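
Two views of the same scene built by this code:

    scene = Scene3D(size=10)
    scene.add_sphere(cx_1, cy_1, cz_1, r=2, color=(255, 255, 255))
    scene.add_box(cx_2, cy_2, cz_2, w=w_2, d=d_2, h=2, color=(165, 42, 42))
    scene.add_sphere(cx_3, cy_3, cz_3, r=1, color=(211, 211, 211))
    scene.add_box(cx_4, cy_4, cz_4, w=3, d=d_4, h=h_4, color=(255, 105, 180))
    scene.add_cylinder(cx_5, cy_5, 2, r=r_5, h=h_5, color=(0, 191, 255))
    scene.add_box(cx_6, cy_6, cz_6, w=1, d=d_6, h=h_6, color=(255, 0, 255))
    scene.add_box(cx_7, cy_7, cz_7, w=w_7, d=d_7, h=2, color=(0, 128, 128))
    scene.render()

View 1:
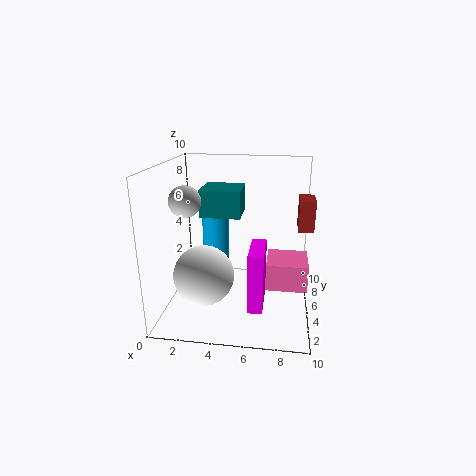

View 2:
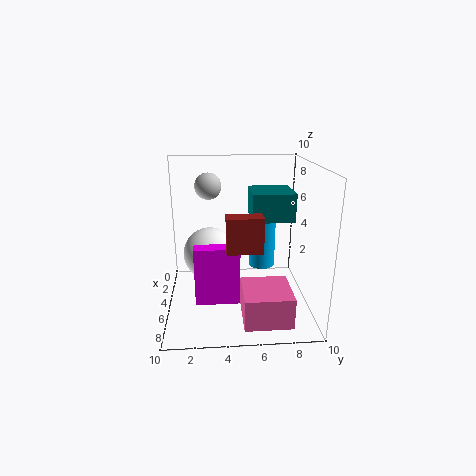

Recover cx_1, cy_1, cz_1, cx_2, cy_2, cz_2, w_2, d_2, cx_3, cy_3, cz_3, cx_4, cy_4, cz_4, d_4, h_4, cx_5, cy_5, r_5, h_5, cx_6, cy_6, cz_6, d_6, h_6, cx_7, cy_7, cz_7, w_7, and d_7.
cx_1 = 3; cy_1 = 3; cz_1 = 3; cx_2 = 9; cy_2 = 4; cz_2 = 6; w_2 = 1; d_2 = 2; cx_3 = 2; cy_3 = 3; cz_3 = 8; cx_4 = 7; cy_4 = 5; cz_4 = 1; d_4 = 3; h_4 = 2; cx_5 = 3; cy_5 = 7; r_5 = 1; h_5 = 4; cx_6 = 6; cy_6 = 2; cz_6 = 1; d_6 = 3; h_6 = 4; cx_7 = 2; cy_7 = 6; cz_7 = 6; w_7 = 3; d_7 = 3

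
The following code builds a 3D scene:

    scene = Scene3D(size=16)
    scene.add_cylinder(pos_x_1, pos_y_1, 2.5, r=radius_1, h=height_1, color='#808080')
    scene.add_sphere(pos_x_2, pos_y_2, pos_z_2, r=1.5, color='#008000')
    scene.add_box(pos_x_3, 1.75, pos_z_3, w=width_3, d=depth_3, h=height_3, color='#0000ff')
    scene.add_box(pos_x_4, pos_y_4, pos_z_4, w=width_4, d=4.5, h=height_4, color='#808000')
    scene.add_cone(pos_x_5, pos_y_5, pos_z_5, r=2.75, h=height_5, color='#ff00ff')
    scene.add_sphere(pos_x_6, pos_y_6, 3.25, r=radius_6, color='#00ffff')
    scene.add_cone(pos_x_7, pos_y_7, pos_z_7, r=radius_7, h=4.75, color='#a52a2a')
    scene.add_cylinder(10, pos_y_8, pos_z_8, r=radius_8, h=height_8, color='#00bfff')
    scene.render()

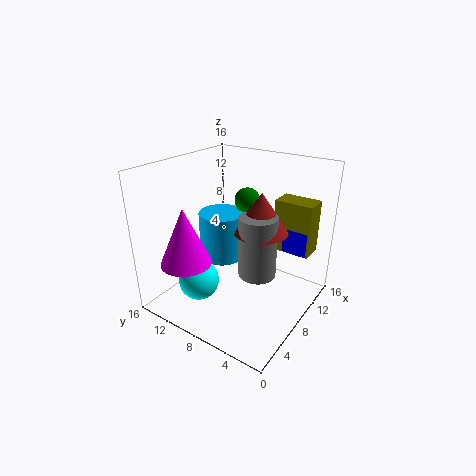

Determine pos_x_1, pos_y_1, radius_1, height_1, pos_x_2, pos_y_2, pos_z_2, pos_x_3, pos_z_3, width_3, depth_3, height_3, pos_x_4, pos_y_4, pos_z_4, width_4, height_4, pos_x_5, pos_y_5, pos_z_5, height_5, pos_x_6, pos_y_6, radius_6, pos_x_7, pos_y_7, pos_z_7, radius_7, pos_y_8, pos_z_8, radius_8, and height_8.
pos_x_1 = 10.25, pos_y_1 = 6.75, radius_1 = 2.25, height_1 = 7.5, pos_x_2 = 11.75, pos_y_2 = 9.25, pos_z_2 = 11, pos_x_3 = 12.5, pos_z_3 = 5.25, width_3 = 3, depth_3 = 3, height_3 = 3, pos_x_4 = 12.5, pos_y_4 = 1.5, pos_z_4 = 5.25, width_4 = 2.75, height_4 = 6.25, pos_x_5 = 3.25, pos_y_5 = 11.5, pos_z_5 = 6, height_5 = 6.25, pos_x_6 = 4.5, pos_y_6 = 11, radius_6 = 2.25, pos_x_7 = 11.25, pos_y_7 = 7, pos_z_7 = 7.75, radius_7 = 3.25, pos_y_8 = 11.75, pos_z_8 = 3.75, radius_8 = 2.75, height_8 = 5.75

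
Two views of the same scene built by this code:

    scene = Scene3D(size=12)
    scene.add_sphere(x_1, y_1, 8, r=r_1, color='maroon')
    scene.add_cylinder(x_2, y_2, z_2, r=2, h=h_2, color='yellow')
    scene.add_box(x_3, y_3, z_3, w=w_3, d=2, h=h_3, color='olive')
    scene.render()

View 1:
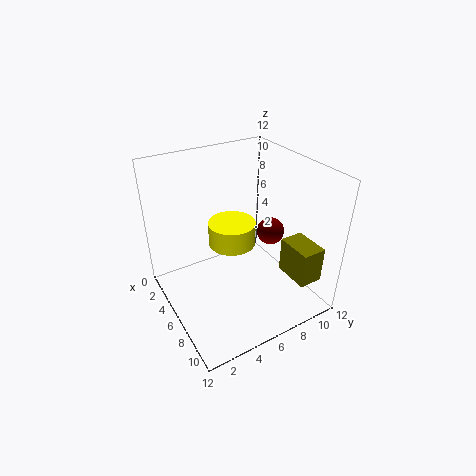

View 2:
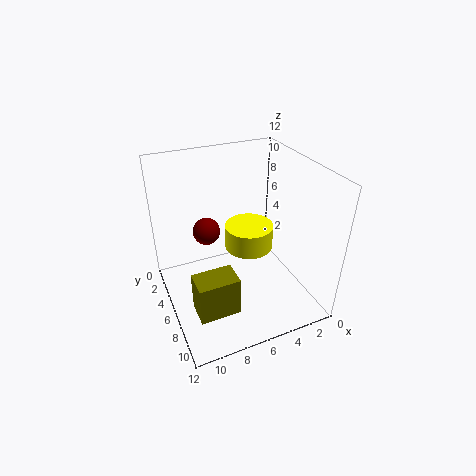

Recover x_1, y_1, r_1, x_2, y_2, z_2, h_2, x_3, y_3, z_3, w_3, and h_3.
x_1 = 9
y_1 = 7
r_1 = 1
x_2 = 5
y_2 = 6
z_2 = 5
h_2 = 2
x_3 = 8
y_3 = 9
z_3 = 3
w_3 = 3
h_3 = 3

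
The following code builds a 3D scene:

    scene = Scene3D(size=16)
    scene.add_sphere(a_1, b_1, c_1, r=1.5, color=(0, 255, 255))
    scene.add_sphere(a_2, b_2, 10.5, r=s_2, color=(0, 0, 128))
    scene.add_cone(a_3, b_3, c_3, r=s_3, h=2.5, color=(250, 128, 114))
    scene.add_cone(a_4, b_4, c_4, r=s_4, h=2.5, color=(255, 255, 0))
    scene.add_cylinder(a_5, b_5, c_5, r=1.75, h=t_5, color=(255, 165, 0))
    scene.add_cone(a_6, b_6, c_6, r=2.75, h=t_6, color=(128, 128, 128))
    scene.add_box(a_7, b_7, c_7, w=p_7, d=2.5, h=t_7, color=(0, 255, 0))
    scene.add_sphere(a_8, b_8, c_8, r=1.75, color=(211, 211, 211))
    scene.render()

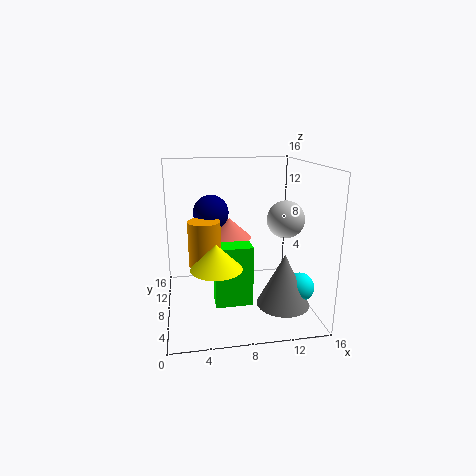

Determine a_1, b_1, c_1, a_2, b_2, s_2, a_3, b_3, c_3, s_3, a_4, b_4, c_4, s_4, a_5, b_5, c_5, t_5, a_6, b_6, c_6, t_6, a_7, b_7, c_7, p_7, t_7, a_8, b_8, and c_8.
a_1 = 13.75, b_1 = 3.5, c_1 = 3.75, a_2 = 5.25, b_2 = 10, s_2 = 2, a_3 = 7.75, b_3 = 12.75, c_3 = 6.5, s_3 = 2.75, a_4 = 5, b_4 = 3, c_4 = 6.75, s_4 = 2.5, a_5 = 4.25, b_5 = 7.5, c_5 = 5.25, t_5 = 5, a_6 = 12, b_6 = 3.5, c_6 = 2, t_6 = 5.5, a_7 = 5.25, b_7 = 6.5, c_7 = 0.25, p_7 = 4.25, t_7 = 7, a_8 = 11.5, b_8 = 2.5, c_8 = 11.5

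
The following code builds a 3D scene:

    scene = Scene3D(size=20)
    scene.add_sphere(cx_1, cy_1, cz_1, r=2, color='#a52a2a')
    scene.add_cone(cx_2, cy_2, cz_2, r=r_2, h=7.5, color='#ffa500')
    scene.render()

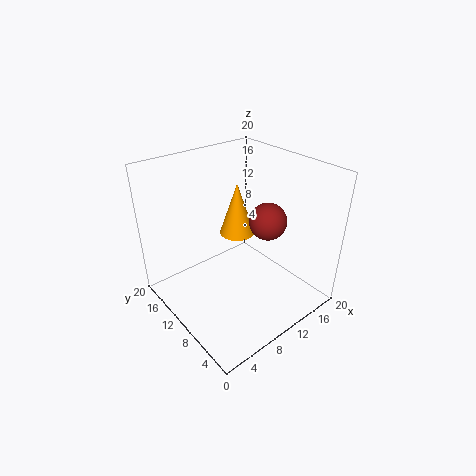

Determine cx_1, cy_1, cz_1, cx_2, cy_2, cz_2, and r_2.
cx_1 = 7.5, cy_1 = 2, cz_1 = 17, cx_2 = 11.5, cy_2 = 12, cz_2 = 9.5, r_2 = 2.5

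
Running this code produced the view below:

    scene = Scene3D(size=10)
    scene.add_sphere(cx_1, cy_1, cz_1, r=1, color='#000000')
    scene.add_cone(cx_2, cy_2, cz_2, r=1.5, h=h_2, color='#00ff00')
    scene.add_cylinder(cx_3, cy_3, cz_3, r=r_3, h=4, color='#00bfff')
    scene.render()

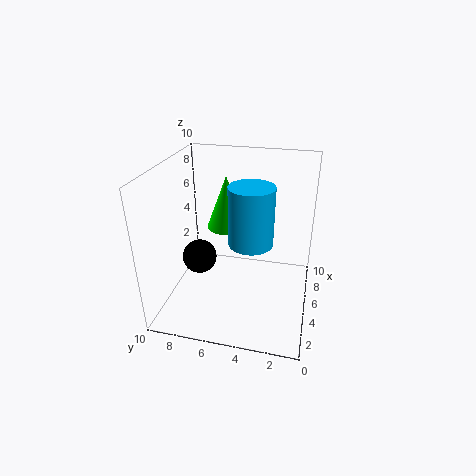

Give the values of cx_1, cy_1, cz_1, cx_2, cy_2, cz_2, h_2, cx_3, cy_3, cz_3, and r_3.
cx_1 = 1.5
cy_1 = 6.5
cz_1 = 5.5
cx_2 = 7.5
cy_2 = 6.5
cz_2 = 4.5
h_2 = 4
cx_3 = 4.5
cy_3 = 4
cz_3 = 5
r_3 = 1.5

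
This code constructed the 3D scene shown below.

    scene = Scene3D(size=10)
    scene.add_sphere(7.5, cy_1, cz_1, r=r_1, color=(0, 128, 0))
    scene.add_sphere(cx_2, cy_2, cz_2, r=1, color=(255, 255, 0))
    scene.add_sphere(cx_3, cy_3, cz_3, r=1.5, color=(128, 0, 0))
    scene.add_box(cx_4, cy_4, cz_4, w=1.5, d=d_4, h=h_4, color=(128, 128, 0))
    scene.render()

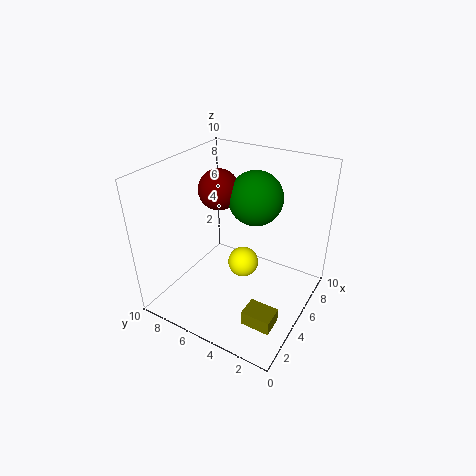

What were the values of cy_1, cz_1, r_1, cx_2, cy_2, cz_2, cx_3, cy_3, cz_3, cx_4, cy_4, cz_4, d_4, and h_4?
cy_1 = 5; cz_1 = 7; r_1 = 2; cx_2 = 4; cy_2 = 4; cz_2 = 4; cx_3 = 6.5; cy_3 = 7.5; cz_3 = 7.5; cx_4 = 2; cy_4 = 1; cz_4 = 0.5; d_4 = 2; h_4 = 1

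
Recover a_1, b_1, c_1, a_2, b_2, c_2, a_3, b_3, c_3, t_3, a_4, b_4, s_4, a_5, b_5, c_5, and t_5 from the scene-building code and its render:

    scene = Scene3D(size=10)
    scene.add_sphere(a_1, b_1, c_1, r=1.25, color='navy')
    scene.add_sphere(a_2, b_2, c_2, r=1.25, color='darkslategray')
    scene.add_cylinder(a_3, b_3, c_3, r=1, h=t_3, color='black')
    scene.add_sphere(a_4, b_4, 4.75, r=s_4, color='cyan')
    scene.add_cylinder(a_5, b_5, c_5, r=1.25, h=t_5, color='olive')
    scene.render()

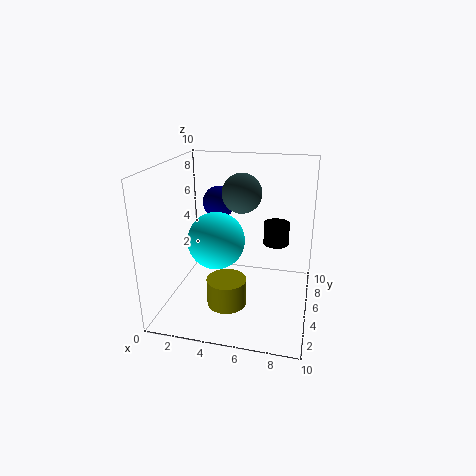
a_1 = 2.75
b_1 = 8
c_1 = 6.5
a_2 = 5.5
b_2 = 4
c_2 = 8.5
a_3 = 7.25
b_3 = 8.5
c_3 = 3.25
t_3 = 1.75
a_4 = 3.5
b_4 = 4.75
s_4 = 2
a_5 = 5
b_5 = 2
c_5 = 1.75
t_5 = 1.75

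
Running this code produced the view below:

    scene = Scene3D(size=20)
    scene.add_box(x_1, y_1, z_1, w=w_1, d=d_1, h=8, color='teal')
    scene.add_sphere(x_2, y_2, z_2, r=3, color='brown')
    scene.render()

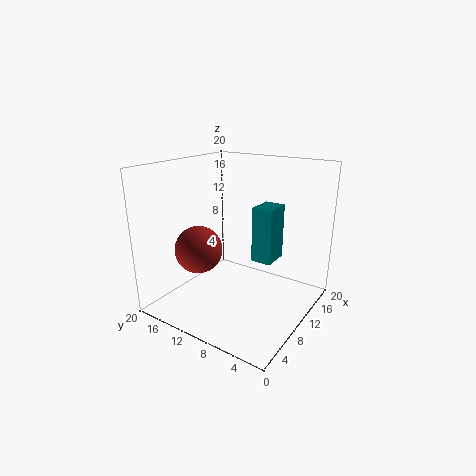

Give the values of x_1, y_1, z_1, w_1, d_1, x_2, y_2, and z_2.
x_1 = 12, y_1 = 6, z_1 = 6, w_1 = 4, d_1 = 3, x_2 = 4, y_2 = 12, z_2 = 10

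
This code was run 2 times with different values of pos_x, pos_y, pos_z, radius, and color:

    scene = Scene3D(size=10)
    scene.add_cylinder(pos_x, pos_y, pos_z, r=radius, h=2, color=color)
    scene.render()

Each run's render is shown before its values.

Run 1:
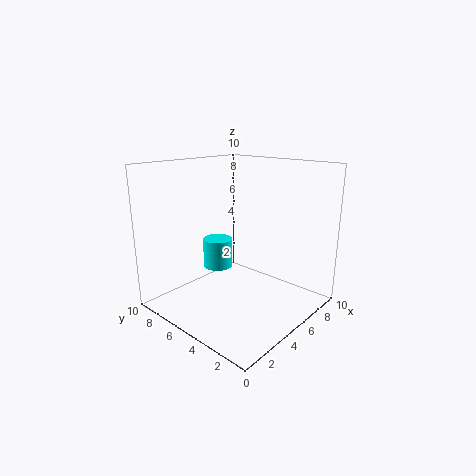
pos_x = 4, pos_y = 6, pos_z = 3, radius = 1, color = 'cyan'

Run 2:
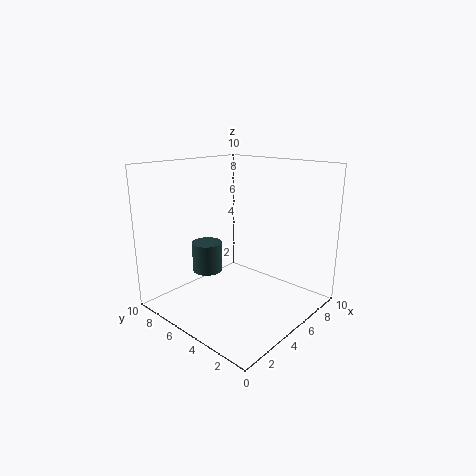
pos_x = 3, pos_y = 6, pos_z = 3, radius = 1, color = 'darkslategray'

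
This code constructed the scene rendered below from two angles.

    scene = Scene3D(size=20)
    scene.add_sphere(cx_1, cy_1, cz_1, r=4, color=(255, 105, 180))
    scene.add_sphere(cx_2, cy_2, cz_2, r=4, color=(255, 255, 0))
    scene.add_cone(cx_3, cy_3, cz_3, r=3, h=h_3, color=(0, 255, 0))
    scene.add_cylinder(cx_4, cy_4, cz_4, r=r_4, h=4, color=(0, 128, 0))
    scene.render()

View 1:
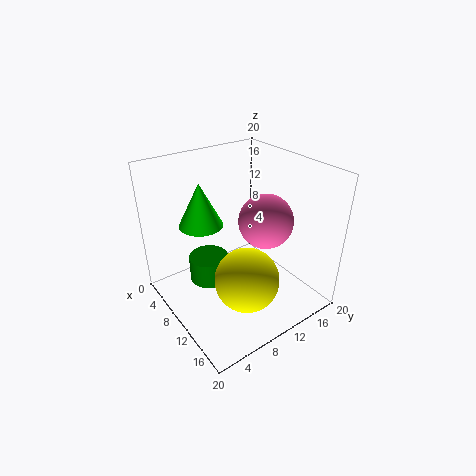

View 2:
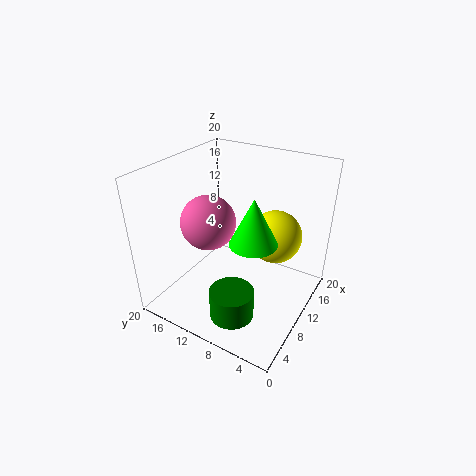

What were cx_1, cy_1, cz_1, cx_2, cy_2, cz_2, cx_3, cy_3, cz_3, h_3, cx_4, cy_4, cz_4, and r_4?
cx_1 = 10; cy_1 = 15; cz_1 = 11; cx_2 = 16; cy_2 = 7; cz_2 = 8; cx_3 = 7; cy_3 = 6; cz_3 = 12; h_3 = 6; cx_4 = 5; cy_4 = 8; cz_4 = 1; r_4 = 3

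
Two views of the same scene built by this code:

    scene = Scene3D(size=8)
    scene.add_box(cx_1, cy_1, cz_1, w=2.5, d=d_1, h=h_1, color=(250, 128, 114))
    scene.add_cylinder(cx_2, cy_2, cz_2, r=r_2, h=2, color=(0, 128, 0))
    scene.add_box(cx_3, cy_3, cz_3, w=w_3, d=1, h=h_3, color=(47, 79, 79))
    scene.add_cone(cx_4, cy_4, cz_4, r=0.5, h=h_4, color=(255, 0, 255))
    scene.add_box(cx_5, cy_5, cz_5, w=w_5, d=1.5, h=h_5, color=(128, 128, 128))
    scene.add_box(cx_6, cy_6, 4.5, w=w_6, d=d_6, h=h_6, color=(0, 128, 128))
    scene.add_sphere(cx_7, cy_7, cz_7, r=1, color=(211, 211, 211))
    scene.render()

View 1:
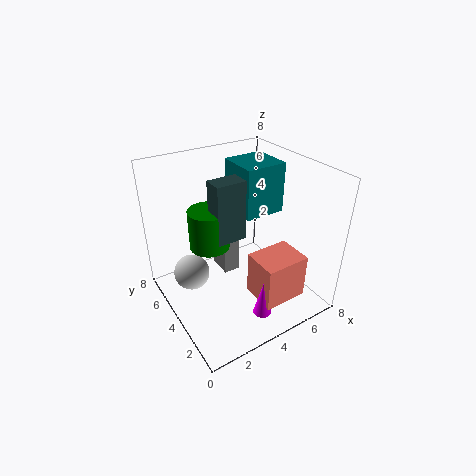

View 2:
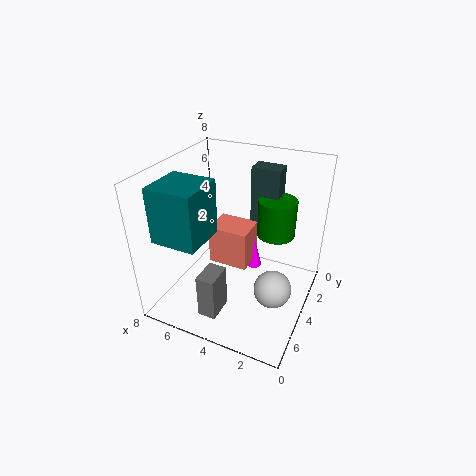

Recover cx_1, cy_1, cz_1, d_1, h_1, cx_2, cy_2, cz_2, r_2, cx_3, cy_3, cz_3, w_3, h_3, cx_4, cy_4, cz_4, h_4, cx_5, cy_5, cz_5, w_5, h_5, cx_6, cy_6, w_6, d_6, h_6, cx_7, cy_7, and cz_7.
cx_1 = 4, cy_1 = 1, cz_1 = 1, d_1 = 2, h_1 = 2.5, cx_2 = 2, cy_2 = 3.5, cz_2 = 4.5, r_2 = 1, cx_3 = 2, cy_3 = 2.5, cz_3 = 5, w_3 = 1.5, h_3 = 3, cx_4 = 4, cy_4 = 1.5, cz_4 = 0.5, h_4 = 2, cx_5 = 4, cy_5 = 5.5, cz_5 = 0.5, w_5 = 1, h_5 = 2.5, cx_6 = 5, cy_6 = 4.5, w_6 = 2.5, d_6 = 2.5, h_6 = 3, cx_7 = 1.5, cy_7 = 5, cz_7 = 2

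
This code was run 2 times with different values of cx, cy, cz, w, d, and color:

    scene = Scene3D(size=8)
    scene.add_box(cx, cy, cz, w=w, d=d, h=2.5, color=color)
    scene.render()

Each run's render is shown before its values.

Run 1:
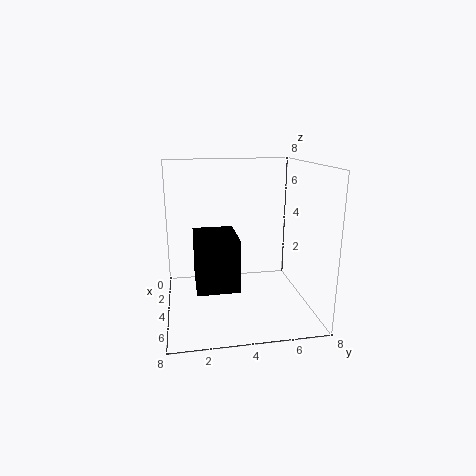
cx = 5; cy = 1.5; cz = 2.5; w = 2.5; d = 2; color = 'black'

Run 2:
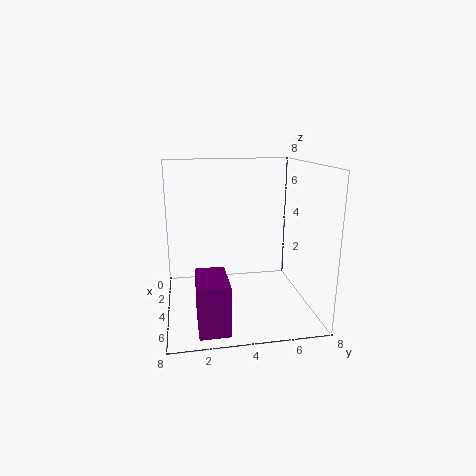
cx = 5.5; cy = 1.5; cz = 0.5; w = 2.5; d = 1.5; color = 'purple'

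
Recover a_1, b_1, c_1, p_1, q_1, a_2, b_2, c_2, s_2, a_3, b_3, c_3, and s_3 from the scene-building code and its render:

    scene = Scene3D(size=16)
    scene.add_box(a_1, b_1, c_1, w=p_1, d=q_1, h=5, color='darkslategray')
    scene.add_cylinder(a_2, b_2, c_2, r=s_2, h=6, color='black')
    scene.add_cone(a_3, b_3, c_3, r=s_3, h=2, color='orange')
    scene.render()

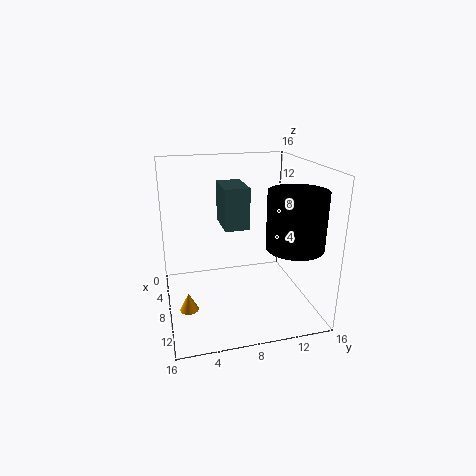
a_1 = 1
b_1 = 7
c_1 = 8
p_1 = 5
q_1 = 3
a_2 = 12
b_2 = 13
c_2 = 8
s_2 = 3
a_3 = 10
b_3 = 2
c_3 = 1
s_3 = 1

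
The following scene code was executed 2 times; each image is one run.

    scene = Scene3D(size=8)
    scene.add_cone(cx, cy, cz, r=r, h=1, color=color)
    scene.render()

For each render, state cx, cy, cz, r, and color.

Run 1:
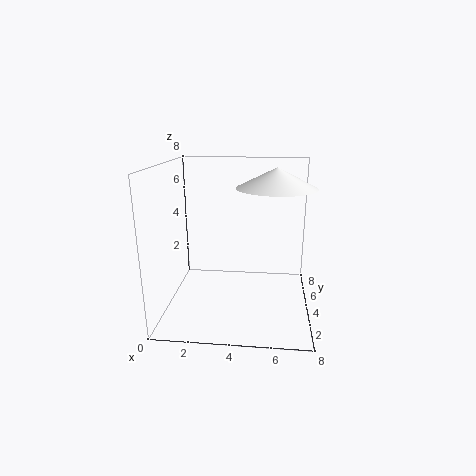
cx = 6
cy = 3
cz = 7
r = 2
color = 'white'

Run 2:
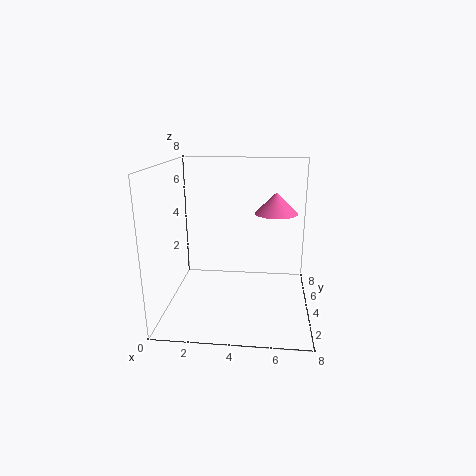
cx = 6
cy = 2
cz = 6
r = 1
color = 'hotpink'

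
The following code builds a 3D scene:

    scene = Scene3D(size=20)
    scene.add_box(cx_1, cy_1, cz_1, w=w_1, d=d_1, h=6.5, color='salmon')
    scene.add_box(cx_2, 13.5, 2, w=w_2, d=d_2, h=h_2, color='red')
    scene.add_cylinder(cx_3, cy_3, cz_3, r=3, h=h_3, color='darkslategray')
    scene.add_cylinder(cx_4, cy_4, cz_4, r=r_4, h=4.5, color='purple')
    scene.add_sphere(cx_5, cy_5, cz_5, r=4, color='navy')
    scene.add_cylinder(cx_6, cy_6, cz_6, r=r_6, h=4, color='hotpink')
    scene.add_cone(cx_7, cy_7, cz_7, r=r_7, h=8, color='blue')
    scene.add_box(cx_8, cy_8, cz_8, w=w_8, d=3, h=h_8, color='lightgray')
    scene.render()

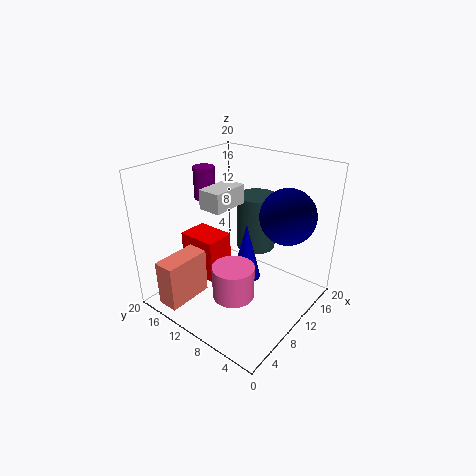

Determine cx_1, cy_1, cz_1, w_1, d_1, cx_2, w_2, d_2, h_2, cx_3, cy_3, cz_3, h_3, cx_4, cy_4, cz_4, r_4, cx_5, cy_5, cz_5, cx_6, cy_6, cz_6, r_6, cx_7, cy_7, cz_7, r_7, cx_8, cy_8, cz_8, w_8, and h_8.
cx_1 = 0.5
cy_1 = 13.5
cz_1 = 1.5
w_1 = 6.5
d_1 = 3
cx_2 = 8
w_2 = 4.5
d_2 = 6
h_2 = 6.5
cx_3 = 16.5
cy_3 = 11.5
cz_3 = 5.5
h_3 = 8.5
cx_4 = 10
cy_4 = 16
cz_4 = 14.5
r_4 = 1.5
cx_5 = 15.5
cy_5 = 5.5
cz_5 = 12.5
cx_6 = 3.5
cy_6 = 5.5
cz_6 = 6.5
r_6 = 2.5
cx_7 = 10
cy_7 = 8.5
cz_7 = 4.5
r_7 = 2
cx_8 = 5
cy_8 = 9
cz_8 = 15.5
w_8 = 5
h_8 = 2.5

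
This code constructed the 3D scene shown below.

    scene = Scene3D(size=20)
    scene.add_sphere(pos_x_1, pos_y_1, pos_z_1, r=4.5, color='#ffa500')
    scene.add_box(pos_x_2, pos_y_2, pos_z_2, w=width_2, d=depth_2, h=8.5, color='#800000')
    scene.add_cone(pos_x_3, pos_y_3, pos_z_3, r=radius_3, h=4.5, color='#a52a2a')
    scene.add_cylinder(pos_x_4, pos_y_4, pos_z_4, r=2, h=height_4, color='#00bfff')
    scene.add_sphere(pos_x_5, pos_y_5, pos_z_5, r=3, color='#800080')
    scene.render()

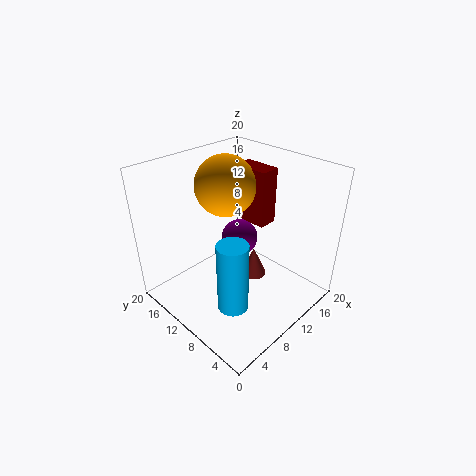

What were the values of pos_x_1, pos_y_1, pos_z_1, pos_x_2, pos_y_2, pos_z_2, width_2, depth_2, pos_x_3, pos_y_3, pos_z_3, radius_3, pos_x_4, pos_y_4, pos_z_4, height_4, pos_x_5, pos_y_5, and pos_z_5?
pos_x_1 = 12.5, pos_y_1 = 15, pos_z_1 = 15.5, pos_x_2 = 15, pos_y_2 = 10, pos_z_2 = 9.5, width_2 = 3, depth_2 = 5.5, pos_x_3 = 14, pos_y_3 = 10.5, pos_z_3 = 1.5, radius_3 = 2, pos_x_4 = 5, pos_y_4 = 6, pos_z_4 = 3.5, height_4 = 9.5, pos_x_5 = 16, pos_y_5 = 15.5, pos_z_5 = 5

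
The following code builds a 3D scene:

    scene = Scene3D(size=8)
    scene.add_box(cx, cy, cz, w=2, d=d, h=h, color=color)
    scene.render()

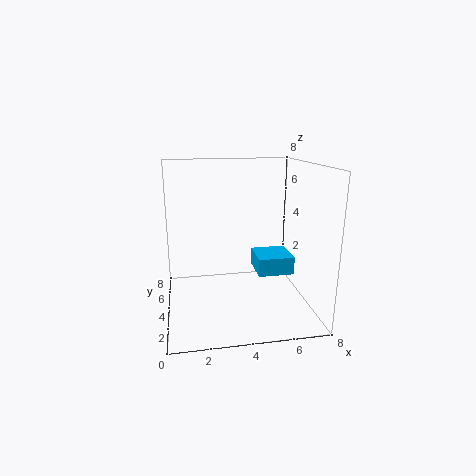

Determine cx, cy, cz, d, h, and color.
cx = 5, cy = 3, cz = 2, d = 2, h = 1, color = 'deepskyblue'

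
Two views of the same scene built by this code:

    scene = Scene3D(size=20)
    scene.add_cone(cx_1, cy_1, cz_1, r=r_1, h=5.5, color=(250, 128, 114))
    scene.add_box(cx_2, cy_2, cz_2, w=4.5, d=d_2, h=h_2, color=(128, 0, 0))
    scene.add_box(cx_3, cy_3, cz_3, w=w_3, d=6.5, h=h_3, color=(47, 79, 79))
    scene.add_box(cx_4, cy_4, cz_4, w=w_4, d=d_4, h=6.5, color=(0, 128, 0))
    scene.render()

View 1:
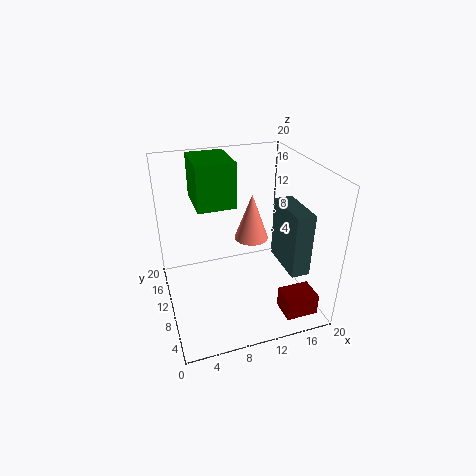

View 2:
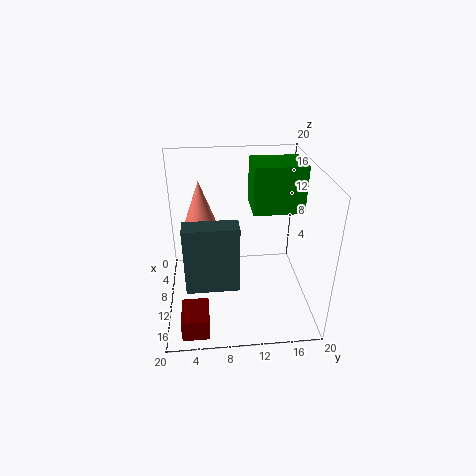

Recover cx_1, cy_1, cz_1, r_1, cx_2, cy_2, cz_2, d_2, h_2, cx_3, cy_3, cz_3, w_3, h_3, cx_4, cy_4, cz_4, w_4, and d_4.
cx_1 = 10; cy_1 = 5; cz_1 = 13; r_1 = 2; cx_2 = 14.5; cy_2 = 2; cz_2 = 0.5; d_2 = 3.5; h_2 = 3; cx_3 = 15; cy_3 = 3; cz_3 = 7; w_3 = 2.5; h_3 = 8.5; cx_4 = 5; cy_4 = 12; cz_4 = 13.5; w_4 = 5.5; d_4 = 7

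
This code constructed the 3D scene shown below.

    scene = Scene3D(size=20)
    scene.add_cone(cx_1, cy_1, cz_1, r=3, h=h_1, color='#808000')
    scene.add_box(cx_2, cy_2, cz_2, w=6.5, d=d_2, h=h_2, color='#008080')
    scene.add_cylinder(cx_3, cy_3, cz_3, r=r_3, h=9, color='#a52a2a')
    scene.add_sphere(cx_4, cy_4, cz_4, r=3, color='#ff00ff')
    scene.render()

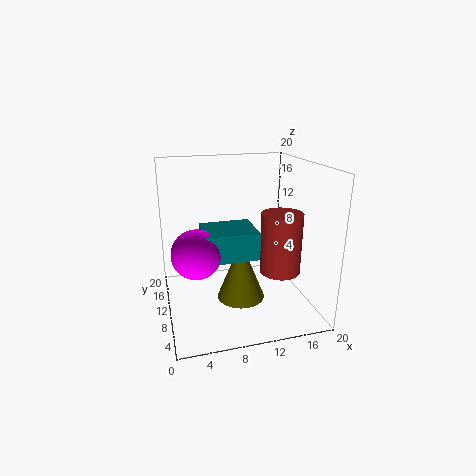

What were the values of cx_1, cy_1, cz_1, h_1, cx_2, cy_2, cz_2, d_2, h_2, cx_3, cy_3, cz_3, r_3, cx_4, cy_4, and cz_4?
cx_1 = 9
cy_1 = 5
cz_1 = 4
h_1 = 7.5
cx_2 = 4.5
cy_2 = 3.5
cz_2 = 9.5
d_2 = 5.5
h_2 = 3.5
cx_3 = 16.5
cy_3 = 10
cz_3 = 4
r_3 = 3
cx_4 = 3.5
cy_4 = 5
cz_4 = 10.5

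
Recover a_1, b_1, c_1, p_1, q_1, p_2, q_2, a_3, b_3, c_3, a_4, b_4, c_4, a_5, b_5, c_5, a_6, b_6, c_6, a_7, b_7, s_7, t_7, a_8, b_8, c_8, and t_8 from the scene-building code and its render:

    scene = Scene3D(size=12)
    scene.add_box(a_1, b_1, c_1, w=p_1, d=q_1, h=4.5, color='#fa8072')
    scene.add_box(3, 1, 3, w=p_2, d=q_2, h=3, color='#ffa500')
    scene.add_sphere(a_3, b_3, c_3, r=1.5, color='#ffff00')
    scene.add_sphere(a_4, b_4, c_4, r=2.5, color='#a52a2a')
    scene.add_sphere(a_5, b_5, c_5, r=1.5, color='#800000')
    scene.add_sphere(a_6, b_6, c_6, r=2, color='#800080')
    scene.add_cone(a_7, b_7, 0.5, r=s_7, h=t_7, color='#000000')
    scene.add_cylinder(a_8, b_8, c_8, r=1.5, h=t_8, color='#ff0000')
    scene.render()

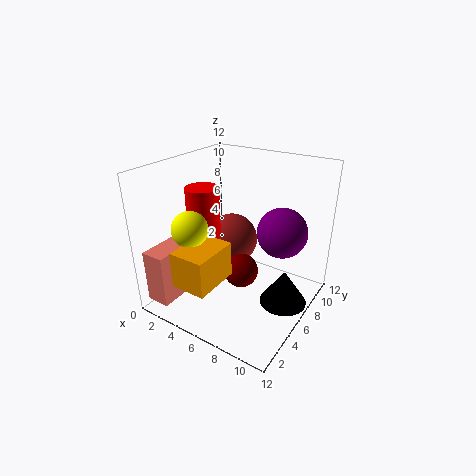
a_1 = 0.5
b_1 = 0.5
c_1 = 1
p_1 = 2
q_1 = 4
p_2 = 3
q_2 = 4
a_3 = 3
b_3 = 3.5
c_3 = 7
a_4 = 3
b_4 = 9.5
c_4 = 3.5
a_5 = 6
b_5 = 6.5
c_5 = 2.5
a_6 = 9.5
b_6 = 7
c_6 = 7
a_7 = 10
b_7 = 7
s_7 = 2
t_7 = 3
a_8 = 2
b_8 = 6.5
c_8 = 5
t_8 = 4.5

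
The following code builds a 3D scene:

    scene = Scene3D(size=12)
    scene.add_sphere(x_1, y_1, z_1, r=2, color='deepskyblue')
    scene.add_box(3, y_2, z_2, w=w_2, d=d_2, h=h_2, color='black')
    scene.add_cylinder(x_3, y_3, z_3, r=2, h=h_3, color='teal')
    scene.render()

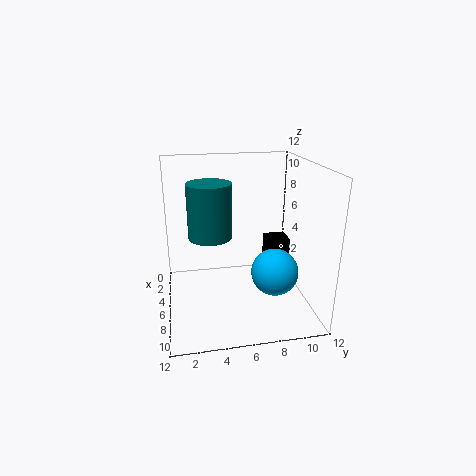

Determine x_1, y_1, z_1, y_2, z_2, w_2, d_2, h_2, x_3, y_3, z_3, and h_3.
x_1 = 7
y_1 = 9
z_1 = 3
y_2 = 9
z_2 = 1
w_2 = 2
d_2 = 2
h_2 = 4
x_3 = 3
y_3 = 4
z_3 = 5
h_3 = 5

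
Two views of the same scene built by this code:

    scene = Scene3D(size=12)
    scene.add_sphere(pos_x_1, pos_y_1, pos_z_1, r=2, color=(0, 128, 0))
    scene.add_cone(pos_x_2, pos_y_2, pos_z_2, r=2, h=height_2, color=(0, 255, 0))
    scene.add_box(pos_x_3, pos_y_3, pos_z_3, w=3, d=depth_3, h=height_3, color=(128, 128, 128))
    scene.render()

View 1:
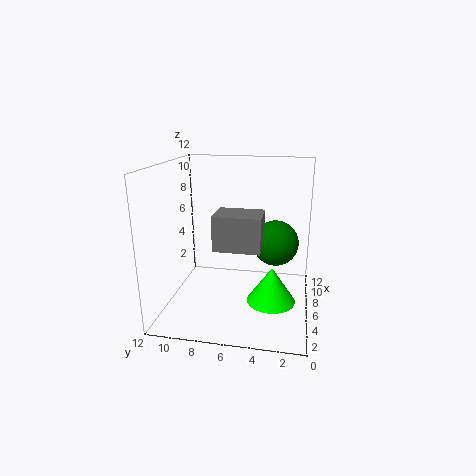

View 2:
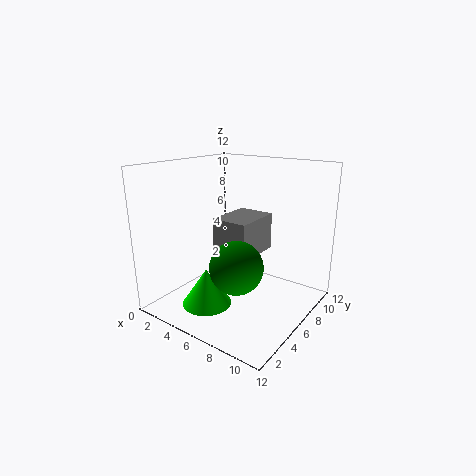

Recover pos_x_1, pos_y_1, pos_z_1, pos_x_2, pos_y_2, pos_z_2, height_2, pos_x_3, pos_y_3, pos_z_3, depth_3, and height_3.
pos_x_1 = 8; pos_y_1 = 3; pos_z_1 = 5; pos_x_2 = 5; pos_y_2 = 3; pos_z_2 = 1; height_2 = 3; pos_x_3 = 5; pos_y_3 = 4; pos_z_3 = 5; depth_3 = 4; height_3 = 3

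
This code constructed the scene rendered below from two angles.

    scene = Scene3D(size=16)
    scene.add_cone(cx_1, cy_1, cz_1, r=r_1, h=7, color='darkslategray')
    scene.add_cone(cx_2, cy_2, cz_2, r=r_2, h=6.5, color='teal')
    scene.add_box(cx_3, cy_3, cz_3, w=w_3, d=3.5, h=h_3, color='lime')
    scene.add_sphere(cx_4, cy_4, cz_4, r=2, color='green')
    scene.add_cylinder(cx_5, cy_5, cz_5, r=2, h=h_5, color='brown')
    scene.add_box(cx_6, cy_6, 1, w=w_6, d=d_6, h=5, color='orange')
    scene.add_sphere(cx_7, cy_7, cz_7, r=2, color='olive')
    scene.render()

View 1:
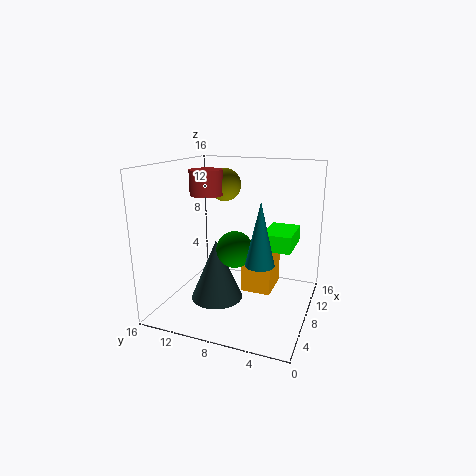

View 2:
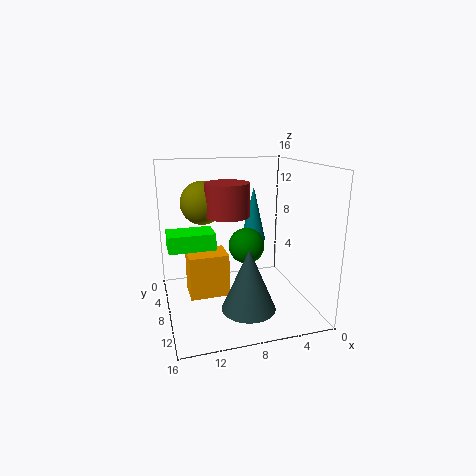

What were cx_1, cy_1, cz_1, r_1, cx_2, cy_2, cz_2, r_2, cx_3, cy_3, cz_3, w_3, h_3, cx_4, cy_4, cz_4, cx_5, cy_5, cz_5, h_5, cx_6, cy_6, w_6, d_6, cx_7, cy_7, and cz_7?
cx_1 = 7.5; cy_1 = 10.5; cz_1 = 0.5; r_1 = 3; cx_2 = 5; cy_2 = 4.5; cz_2 = 6.5; r_2 = 1.5; cx_3 = 10; cy_3 = 2.5; cz_3 = 6; w_3 = 5.5; h_3 = 2; cx_4 = 7; cy_4 = 8; cz_4 = 7; cx_5 = 10.5; cy_5 = 13; cz_5 = 12; h_5 = 3; cx_6 = 9; cy_6 = 4.5; w_6 = 4.5; d_6 = 3.5; cx_7 = 12.5; cy_7 = 11.5; cz_7 = 13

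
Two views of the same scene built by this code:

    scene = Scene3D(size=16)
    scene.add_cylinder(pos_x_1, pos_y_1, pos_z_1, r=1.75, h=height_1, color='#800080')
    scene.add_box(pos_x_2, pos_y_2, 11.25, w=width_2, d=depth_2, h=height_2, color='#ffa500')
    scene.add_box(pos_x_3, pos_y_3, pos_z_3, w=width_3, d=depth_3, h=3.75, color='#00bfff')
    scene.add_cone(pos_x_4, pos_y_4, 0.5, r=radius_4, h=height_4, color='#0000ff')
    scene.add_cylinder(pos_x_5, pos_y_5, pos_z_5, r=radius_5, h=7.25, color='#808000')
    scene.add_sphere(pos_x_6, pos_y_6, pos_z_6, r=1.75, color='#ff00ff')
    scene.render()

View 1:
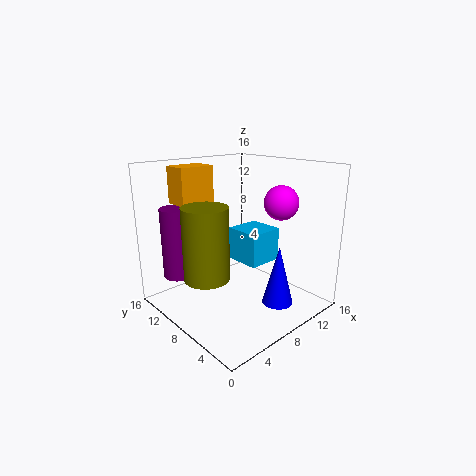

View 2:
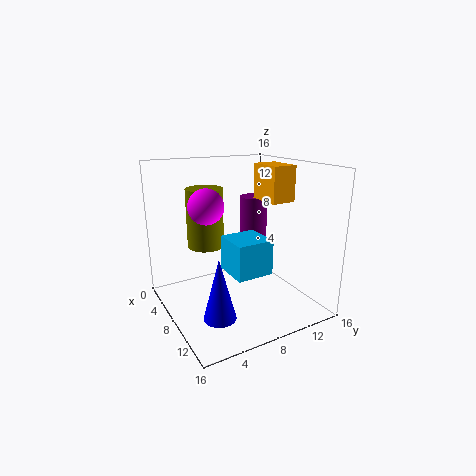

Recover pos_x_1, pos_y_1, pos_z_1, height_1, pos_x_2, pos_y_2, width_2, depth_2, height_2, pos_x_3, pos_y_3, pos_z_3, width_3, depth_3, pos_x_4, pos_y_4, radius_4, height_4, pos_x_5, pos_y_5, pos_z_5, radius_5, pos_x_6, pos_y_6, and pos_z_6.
pos_x_1 = 3.25; pos_y_1 = 13; pos_z_1 = 3.25; height_1 = 8; pos_x_2 = 4; pos_y_2 = 12.5; width_2 = 4.25; depth_2 = 3; height_2 = 4.25; pos_x_3 = 8.25; pos_y_3 = 5.75; pos_z_3 = 5; width_3 = 4; depth_3 = 4; pos_x_4 = 10.75; pos_y_4 = 4.25; radius_4 = 1.75; height_4 = 6.75; pos_x_5 = 2.5; pos_y_5 = 6.5; pos_z_5 = 5.5; radius_5 = 2.25; pos_x_6 = 9.75; pos_y_6 = 3.5; pos_z_6 = 12.5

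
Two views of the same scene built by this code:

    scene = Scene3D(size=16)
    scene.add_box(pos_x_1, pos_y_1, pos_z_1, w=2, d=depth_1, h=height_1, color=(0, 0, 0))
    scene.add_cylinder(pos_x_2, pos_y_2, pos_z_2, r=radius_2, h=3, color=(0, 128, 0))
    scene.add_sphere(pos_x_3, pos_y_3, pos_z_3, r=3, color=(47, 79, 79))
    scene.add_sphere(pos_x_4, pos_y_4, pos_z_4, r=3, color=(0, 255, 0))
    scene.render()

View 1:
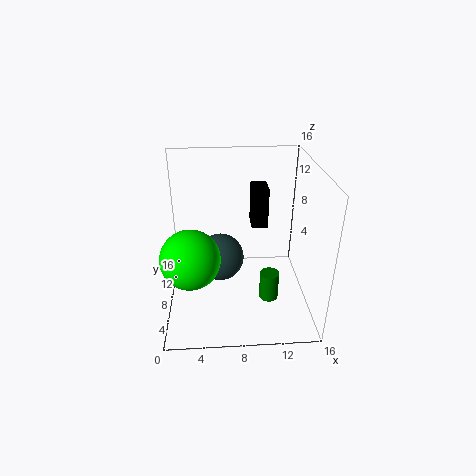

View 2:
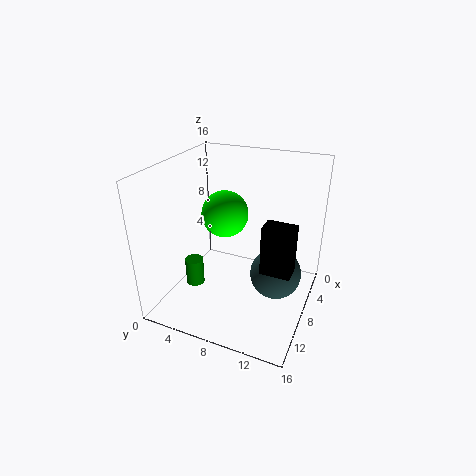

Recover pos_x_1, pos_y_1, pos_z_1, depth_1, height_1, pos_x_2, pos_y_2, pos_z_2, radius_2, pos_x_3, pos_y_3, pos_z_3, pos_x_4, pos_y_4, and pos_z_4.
pos_x_1 = 10
pos_y_1 = 12
pos_z_1 = 7
depth_1 = 3
height_1 = 5
pos_x_2 = 11
pos_y_2 = 4
pos_z_2 = 3
radius_2 = 1
pos_x_3 = 6
pos_y_3 = 12
pos_z_3 = 3
pos_x_4 = 3
pos_y_4 = 4
pos_z_4 = 8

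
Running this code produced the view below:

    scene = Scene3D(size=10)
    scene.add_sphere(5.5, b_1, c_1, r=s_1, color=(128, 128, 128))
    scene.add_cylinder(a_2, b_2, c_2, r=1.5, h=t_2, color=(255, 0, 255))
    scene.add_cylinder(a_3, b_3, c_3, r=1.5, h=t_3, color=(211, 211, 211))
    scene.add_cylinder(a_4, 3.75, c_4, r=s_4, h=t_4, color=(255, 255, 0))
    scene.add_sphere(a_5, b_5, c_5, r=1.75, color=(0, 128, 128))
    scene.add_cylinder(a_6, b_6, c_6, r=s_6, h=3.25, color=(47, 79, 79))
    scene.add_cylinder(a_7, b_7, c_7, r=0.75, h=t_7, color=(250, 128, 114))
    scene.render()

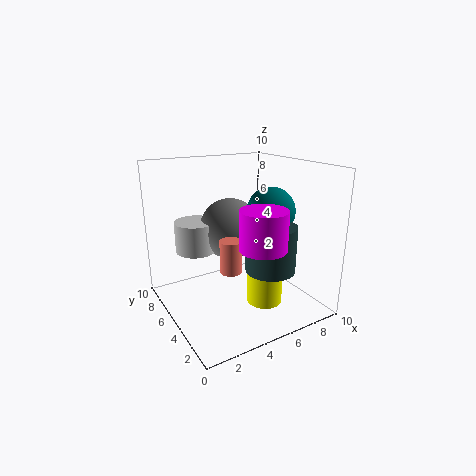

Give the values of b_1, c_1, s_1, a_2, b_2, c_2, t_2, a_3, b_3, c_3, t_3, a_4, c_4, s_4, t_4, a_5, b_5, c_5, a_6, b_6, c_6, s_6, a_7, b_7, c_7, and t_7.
b_1 = 7; c_1 = 5; s_1 = 2.25; a_2 = 5; b_2 = 2; c_2 = 5.25; t_2 = 2.5; a_3 = 3; b_3 = 7.75; c_3 = 3.5; t_3 = 2.25; a_4 = 6.5; c_4 = 0.25; s_4 = 1.25; t_4 = 2.25; a_5 = 7.75; b_5 = 5; c_5 = 6.5; a_6 = 6.75; b_6 = 3.5; c_6 = 2.75; s_6 = 1.75; a_7 = 4; b_7 = 4.25; c_7 = 3; t_7 = 2.25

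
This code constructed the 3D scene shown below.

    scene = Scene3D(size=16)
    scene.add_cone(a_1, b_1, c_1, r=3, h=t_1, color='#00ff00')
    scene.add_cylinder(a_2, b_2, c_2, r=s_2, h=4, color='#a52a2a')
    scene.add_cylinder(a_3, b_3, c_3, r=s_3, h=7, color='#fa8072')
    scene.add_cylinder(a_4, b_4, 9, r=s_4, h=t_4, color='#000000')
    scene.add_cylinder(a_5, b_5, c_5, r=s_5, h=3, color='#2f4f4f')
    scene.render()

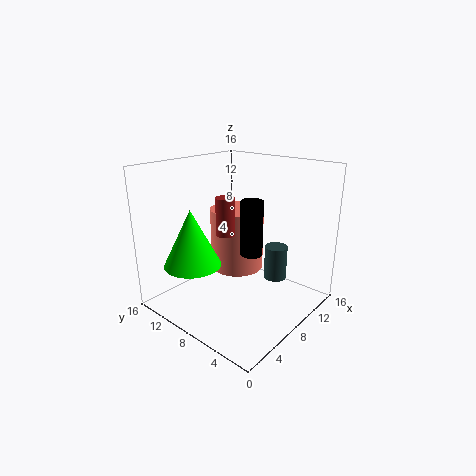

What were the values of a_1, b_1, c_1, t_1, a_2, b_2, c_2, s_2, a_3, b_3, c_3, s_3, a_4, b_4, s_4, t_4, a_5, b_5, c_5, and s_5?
a_1 = 3, b_1 = 10, c_1 = 6, t_1 = 6, a_2 = 6, b_2 = 8, c_2 = 9, s_2 = 1, a_3 = 9, b_3 = 9, c_3 = 4, s_3 = 3, a_4 = 4, b_4 = 3, s_4 = 1, t_4 = 5, a_5 = 5, b_5 = 1, c_5 = 7, s_5 = 1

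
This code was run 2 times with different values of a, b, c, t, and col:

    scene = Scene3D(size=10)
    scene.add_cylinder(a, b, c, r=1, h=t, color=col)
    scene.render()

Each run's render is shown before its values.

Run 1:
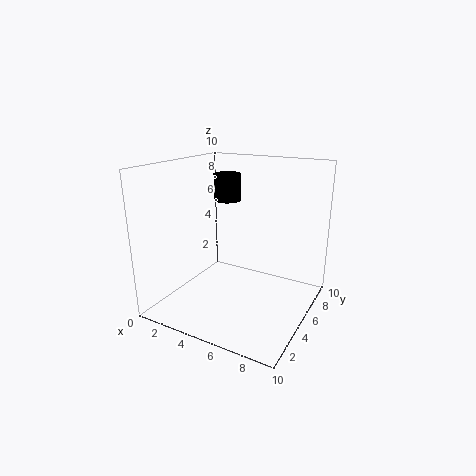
a = 3; b = 7; c = 7; t = 2; col = 'black'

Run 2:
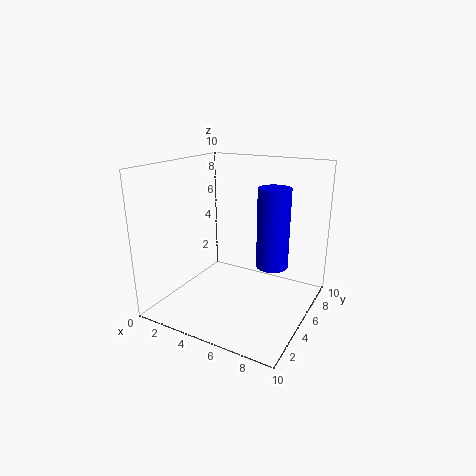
a = 8; b = 4; c = 4; t = 5; col = 'blue'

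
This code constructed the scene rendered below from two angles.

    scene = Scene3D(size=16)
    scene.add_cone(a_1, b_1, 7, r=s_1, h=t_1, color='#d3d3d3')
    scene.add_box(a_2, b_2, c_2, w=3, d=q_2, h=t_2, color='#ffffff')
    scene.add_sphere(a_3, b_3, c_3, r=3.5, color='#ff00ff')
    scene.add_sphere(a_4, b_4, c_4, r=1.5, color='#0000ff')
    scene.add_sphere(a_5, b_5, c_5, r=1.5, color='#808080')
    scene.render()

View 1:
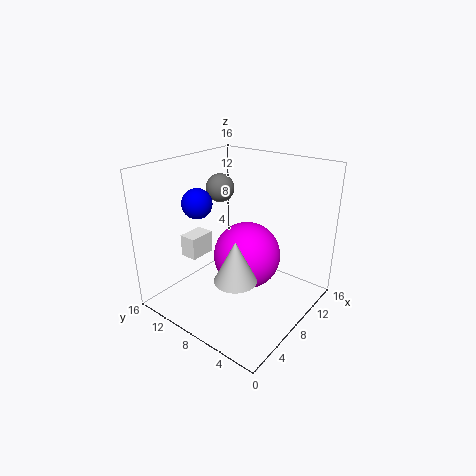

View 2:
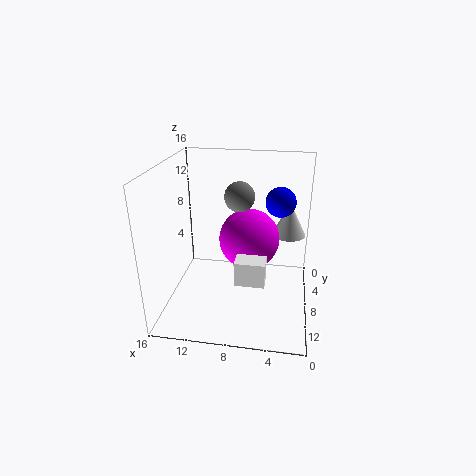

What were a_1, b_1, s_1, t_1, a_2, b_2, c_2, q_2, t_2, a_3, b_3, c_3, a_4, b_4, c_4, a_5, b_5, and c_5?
a_1 = 2.5; b_1 = 4; s_1 = 2; t_1 = 4; a_2 = 4.5; b_2 = 11.5; c_2 = 5.5; q_2 = 2; t_2 = 2.5; a_3 = 7; b_3 = 6; c_3 = 7; a_4 = 3.5; b_4 = 9.5; c_4 = 13; a_5 = 7.5; b_5 = 10; c_5 = 13.5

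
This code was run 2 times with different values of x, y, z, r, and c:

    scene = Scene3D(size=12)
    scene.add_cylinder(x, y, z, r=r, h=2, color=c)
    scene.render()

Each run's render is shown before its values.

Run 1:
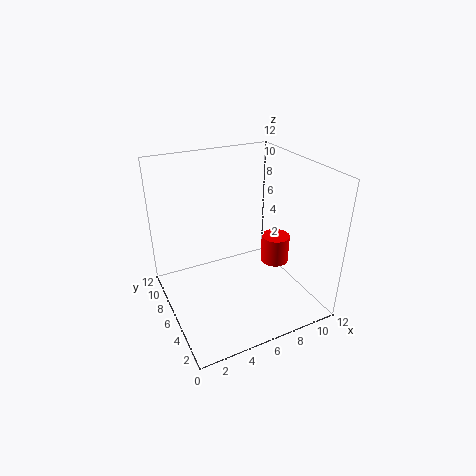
x = 7
y = 2
z = 6
r = 1
c = 'red'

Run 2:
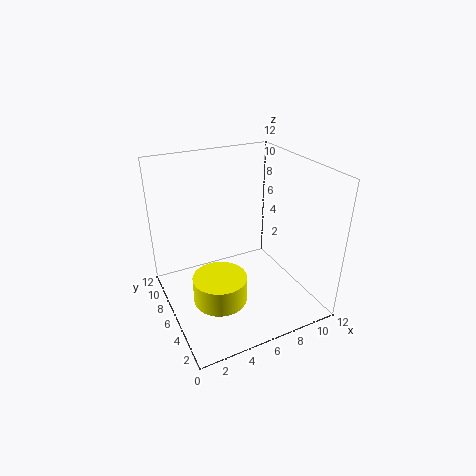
x = 3
y = 3
z = 3
r = 2
c = 'yellow'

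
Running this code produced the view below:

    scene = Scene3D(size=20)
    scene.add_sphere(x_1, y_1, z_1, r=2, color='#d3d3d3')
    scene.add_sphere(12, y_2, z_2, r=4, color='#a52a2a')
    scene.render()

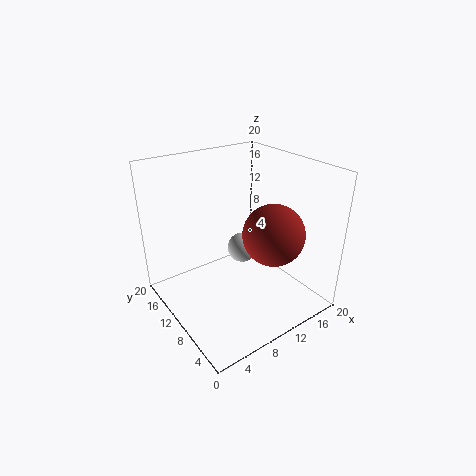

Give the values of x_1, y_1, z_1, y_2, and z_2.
x_1 = 10, y_1 = 9, z_1 = 9, y_2 = 5, z_2 = 12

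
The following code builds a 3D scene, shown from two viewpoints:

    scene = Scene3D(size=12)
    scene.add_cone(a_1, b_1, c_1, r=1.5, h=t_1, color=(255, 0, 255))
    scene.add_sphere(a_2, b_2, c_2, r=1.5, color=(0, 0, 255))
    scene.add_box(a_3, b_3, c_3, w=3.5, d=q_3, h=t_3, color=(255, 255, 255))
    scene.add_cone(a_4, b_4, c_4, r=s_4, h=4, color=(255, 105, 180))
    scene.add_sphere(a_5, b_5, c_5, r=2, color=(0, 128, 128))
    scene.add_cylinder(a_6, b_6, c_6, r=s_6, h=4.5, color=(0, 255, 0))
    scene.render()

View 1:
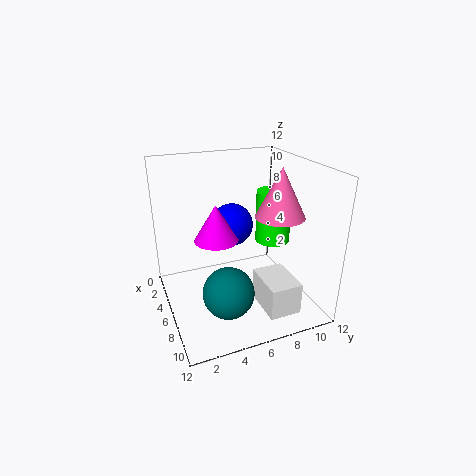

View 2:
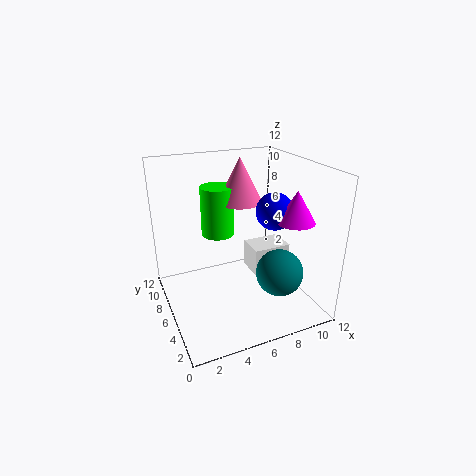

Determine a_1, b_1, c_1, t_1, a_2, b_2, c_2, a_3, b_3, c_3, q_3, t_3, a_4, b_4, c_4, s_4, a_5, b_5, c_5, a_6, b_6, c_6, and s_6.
a_1 = 9.5; b_1 = 3; c_1 = 8; t_1 = 2.5; a_2 = 8.5; b_2 = 4.5; c_2 = 8.5; a_3 = 8; b_3 = 6.5; c_3 = 1.5; q_3 = 2.5; t_3 = 2.5; a_4 = 7.5; b_4 = 9; c_4 = 8; s_4 = 2; a_5 = 9; b_5 = 4; c_5 = 3; a_6 = 5.5; b_6 = 9.5; c_6 = 5; s_6 = 1.5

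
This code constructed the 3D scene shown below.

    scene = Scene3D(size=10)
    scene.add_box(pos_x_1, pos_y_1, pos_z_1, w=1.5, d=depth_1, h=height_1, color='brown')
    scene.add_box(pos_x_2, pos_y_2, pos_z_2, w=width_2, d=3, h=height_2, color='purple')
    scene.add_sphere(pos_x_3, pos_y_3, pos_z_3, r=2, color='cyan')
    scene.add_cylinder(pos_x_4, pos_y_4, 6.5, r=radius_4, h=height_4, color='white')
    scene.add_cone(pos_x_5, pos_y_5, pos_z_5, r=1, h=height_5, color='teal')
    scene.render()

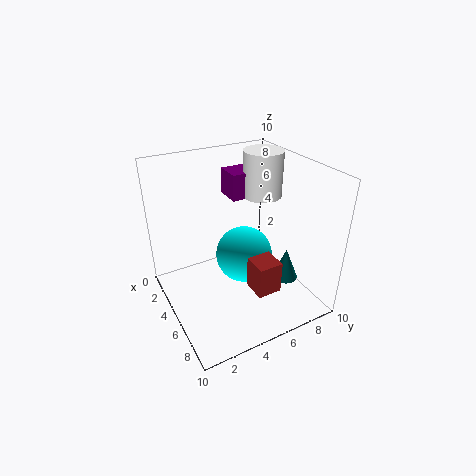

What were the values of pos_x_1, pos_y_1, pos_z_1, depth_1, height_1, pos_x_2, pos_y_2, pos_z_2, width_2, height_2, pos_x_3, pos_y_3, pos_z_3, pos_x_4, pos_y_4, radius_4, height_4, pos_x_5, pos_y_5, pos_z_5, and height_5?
pos_x_1 = 8
pos_y_1 = 4
pos_z_1 = 3.5
depth_1 = 1.5
height_1 = 2
pos_x_2 = 0.5
pos_y_2 = 6
pos_z_2 = 6.5
width_2 = 2
height_2 = 2
pos_x_3 = 5
pos_y_3 = 5.5
pos_z_3 = 3.5
pos_x_4 = 2.5
pos_y_4 = 8.5
radius_4 = 1.5
height_4 = 3.5
pos_x_5 = 5.5
pos_y_5 = 9
pos_z_5 = 0.5
height_5 = 2.5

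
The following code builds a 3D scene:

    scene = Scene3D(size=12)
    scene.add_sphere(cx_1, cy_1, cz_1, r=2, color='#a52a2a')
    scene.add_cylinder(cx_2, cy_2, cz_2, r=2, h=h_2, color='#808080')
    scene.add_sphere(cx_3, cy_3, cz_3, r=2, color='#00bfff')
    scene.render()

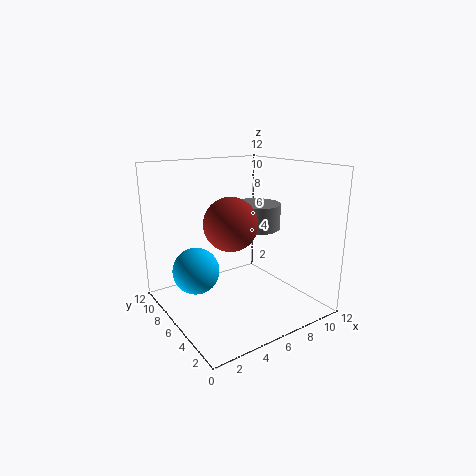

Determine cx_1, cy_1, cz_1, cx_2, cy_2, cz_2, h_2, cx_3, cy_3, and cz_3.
cx_1 = 4, cy_1 = 4, cz_1 = 8, cx_2 = 7, cy_2 = 5, cz_2 = 7, h_2 = 2, cx_3 = 3, cy_3 = 8, cz_3 = 3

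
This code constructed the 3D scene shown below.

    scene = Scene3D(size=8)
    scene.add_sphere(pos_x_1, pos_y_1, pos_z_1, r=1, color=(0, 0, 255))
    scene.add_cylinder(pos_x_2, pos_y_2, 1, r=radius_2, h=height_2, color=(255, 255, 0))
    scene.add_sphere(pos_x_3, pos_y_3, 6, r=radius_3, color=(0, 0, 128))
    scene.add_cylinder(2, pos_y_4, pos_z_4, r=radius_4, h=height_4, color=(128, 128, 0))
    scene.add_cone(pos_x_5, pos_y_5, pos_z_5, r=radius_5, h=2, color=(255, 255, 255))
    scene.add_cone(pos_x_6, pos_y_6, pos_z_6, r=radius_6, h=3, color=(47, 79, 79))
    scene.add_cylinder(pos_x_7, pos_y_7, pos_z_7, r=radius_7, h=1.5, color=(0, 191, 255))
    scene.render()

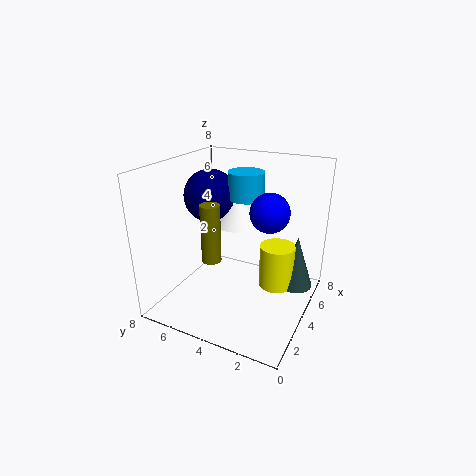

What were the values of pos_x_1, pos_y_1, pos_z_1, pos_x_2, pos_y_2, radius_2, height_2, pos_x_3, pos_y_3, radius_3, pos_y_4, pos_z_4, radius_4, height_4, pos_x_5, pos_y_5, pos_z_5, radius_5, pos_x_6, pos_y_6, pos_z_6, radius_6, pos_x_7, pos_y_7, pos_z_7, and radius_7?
pos_x_1 = 3.5; pos_y_1 = 2; pos_z_1 = 6; pos_x_2 = 5; pos_y_2 = 2; radius_2 = 1; height_2 = 2.5; pos_x_3 = 4.5; pos_y_3 = 6; radius_3 = 1.5; pos_y_4 = 4.5; pos_z_4 = 3.5; radius_4 = 0.5; height_4 = 3; pos_x_5 = 5; pos_y_5 = 4.5; pos_z_5 = 4.5; radius_5 = 1.5; pos_x_6 = 5.5; pos_y_6 = 1; pos_z_6 = 1; radius_6 = 1; pos_x_7 = 5; pos_y_7 = 4; pos_z_7 = 6; radius_7 = 1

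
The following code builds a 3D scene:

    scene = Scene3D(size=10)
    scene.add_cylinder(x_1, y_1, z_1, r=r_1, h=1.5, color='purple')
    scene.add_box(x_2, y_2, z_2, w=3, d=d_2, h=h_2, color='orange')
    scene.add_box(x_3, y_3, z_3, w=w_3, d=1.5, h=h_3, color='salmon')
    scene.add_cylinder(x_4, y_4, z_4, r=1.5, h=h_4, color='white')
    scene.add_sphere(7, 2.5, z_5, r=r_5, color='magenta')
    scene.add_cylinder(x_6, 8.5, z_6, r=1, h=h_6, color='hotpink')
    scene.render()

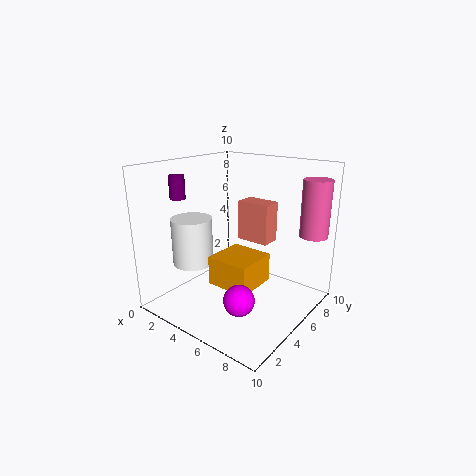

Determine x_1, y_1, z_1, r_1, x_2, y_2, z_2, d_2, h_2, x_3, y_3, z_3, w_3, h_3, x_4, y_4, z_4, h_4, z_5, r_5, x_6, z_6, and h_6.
x_1 = 2.5; y_1 = 2; z_1 = 8; r_1 = 0.5; x_2 = 4; y_2 = 3; z_2 = 2; d_2 = 3; h_2 = 2; x_3 = 3.5; y_3 = 7; z_3 = 4; w_3 = 2.5; h_3 = 3; x_4 = 1.5; y_4 = 4; z_4 = 2.5; h_4 = 3.5; z_5 = 2; r_5 = 1; x_6 = 9; z_6 = 5; h_6 = 4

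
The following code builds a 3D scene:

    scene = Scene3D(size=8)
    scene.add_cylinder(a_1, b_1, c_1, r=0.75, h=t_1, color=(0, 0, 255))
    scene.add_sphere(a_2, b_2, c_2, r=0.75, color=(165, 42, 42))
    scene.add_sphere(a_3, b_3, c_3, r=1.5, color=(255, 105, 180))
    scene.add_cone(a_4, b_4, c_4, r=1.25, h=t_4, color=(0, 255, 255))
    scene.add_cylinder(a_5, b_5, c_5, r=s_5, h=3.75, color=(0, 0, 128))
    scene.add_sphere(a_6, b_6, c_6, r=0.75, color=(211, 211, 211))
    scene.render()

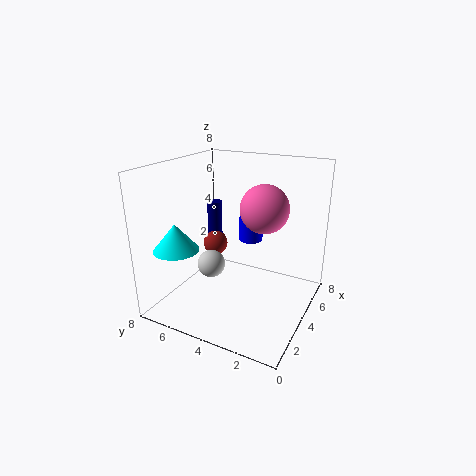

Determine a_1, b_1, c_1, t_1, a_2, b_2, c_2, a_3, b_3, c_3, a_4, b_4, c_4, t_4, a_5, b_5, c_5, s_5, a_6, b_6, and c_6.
a_1 = 6.75
b_1 = 4.5
c_1 = 2.75
t_1 = 1.5
a_2 = 5.25
b_2 = 6.25
c_2 = 2.75
a_3 = 6.5
b_3 = 3.5
c_3 = 5
a_4 = 2
b_4 = 6.75
c_4 = 3.5
t_4 = 1.5
a_5 = 7.25
b_5 = 7.5
c_5 = 1
s_5 = 0.5
a_6 = 2.75
b_6 = 5
c_6 = 2.75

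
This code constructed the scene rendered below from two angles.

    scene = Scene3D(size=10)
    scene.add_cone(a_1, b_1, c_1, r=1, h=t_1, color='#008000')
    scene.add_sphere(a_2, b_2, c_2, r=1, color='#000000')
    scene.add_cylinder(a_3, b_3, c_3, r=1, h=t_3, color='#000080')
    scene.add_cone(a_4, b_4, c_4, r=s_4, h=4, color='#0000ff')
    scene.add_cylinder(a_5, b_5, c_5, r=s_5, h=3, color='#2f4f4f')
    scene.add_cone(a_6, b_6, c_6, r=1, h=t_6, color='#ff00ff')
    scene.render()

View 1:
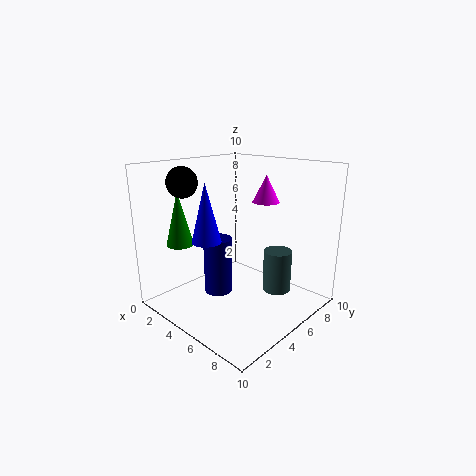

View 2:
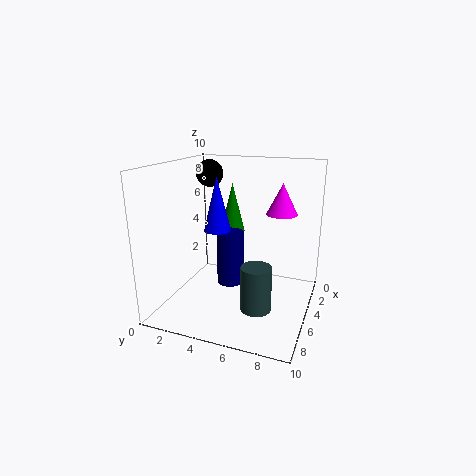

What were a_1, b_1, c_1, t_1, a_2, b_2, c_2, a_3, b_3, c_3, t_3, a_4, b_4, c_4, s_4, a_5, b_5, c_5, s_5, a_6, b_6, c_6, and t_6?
a_1 = 1; b_1 = 3; c_1 = 4; t_1 = 4; a_2 = 3; b_2 = 2; c_2 = 9; a_3 = 4; b_3 = 4; c_3 = 1; t_3 = 4; a_4 = 4; b_4 = 3; c_4 = 5; s_4 = 1; a_5 = 7; b_5 = 7; c_5 = 1; s_5 = 1; a_6 = 5; b_6 = 8; c_6 = 7; t_6 = 2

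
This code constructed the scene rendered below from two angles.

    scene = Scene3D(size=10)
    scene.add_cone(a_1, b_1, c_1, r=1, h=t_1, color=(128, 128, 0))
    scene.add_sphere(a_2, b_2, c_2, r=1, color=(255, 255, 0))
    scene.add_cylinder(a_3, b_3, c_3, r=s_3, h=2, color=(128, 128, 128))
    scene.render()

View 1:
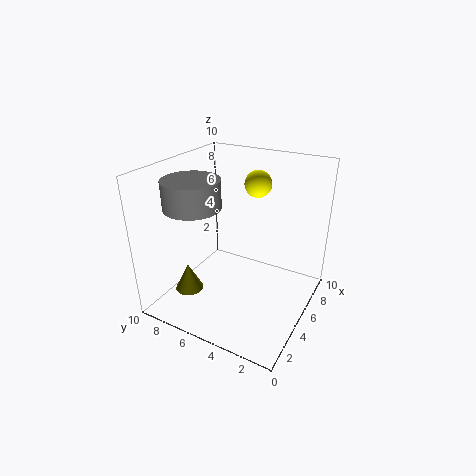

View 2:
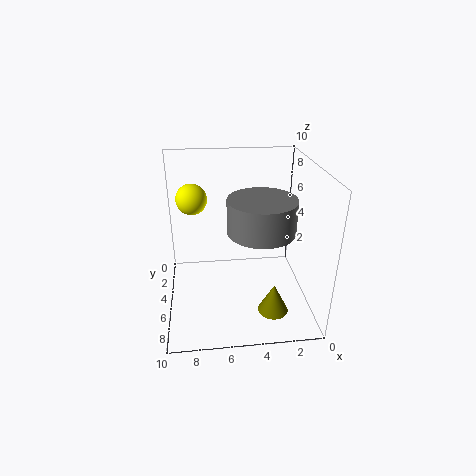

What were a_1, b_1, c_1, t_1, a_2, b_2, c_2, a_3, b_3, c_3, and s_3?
a_1 = 3, b_1 = 8, c_1 = 1, t_1 = 2, a_2 = 8, b_2 = 5, c_2 = 8, a_3 = 4, b_3 = 8, c_3 = 7, s_3 = 2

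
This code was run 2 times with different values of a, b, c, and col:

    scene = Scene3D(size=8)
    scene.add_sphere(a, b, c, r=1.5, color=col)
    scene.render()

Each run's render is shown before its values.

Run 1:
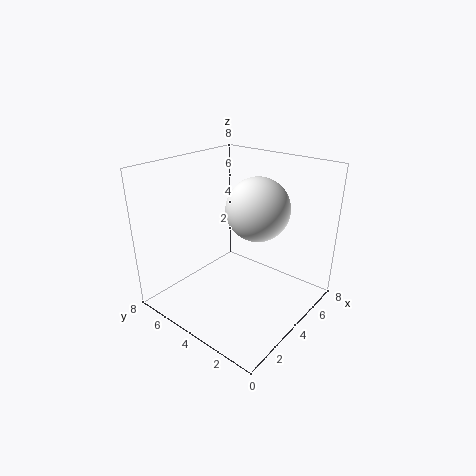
a = 3
b = 2
c = 6.5
col = 'white'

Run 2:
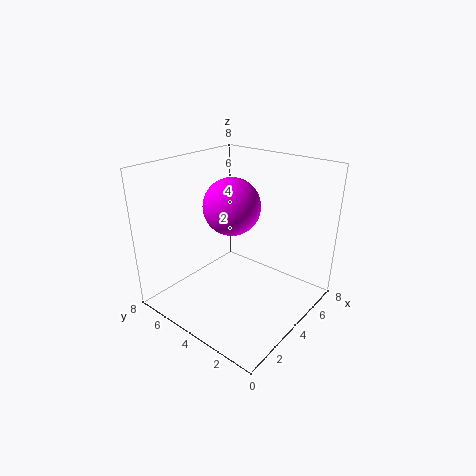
a = 3.5
b = 4
c = 6
col = 'magenta'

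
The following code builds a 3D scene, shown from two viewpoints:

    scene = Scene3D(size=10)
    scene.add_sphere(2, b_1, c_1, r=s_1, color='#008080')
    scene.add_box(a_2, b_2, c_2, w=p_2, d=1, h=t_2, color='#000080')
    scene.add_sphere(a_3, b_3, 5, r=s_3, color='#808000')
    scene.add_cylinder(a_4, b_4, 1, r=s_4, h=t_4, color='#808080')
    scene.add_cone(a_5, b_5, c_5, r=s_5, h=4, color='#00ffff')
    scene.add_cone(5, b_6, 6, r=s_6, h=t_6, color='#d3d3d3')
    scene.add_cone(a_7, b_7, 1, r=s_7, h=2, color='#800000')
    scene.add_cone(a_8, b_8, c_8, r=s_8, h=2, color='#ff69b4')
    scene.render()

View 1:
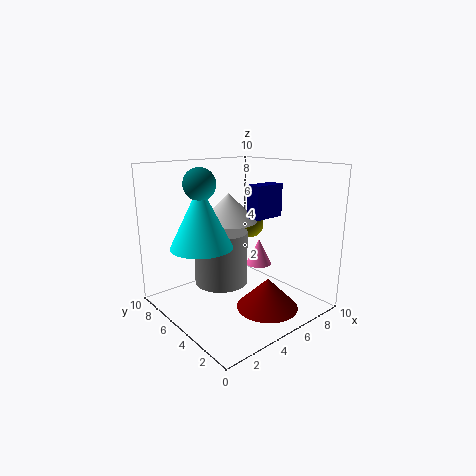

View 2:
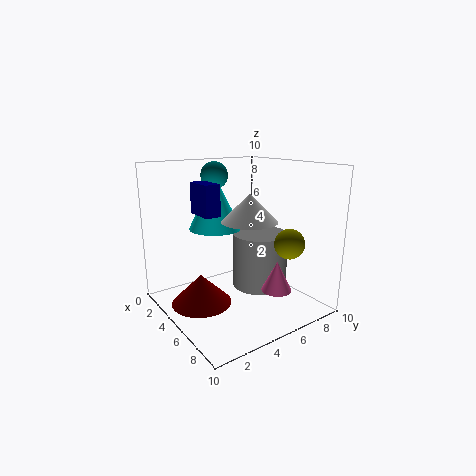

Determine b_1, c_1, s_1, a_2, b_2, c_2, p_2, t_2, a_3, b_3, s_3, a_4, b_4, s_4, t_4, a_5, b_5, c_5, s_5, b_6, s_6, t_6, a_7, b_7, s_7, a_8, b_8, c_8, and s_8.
b_1 = 5, c_1 = 9, s_1 = 1, a_2 = 4, b_2 = 2, c_2 = 7, p_2 = 2, t_2 = 2, a_3 = 8, b_3 = 7, s_3 = 1, a_4 = 5, b_4 = 7, s_4 = 2, t_4 = 4, a_5 = 2, b_5 = 5, c_5 = 5, s_5 = 2, b_6 = 6, s_6 = 2, t_6 = 2, a_7 = 5, b_7 = 2, s_7 = 2, a_8 = 8, b_8 = 6, c_8 = 2, s_8 = 1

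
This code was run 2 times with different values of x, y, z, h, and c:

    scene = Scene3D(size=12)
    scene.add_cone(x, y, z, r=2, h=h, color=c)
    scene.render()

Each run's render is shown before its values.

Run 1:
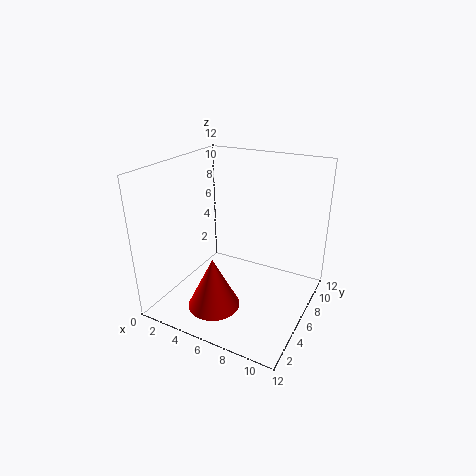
x = 6
y = 2
z = 2
h = 4
c = 'red'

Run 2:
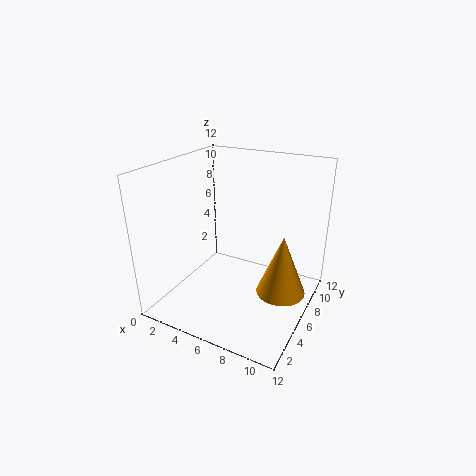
x = 10
y = 6
z = 2
h = 5
c = 'orange'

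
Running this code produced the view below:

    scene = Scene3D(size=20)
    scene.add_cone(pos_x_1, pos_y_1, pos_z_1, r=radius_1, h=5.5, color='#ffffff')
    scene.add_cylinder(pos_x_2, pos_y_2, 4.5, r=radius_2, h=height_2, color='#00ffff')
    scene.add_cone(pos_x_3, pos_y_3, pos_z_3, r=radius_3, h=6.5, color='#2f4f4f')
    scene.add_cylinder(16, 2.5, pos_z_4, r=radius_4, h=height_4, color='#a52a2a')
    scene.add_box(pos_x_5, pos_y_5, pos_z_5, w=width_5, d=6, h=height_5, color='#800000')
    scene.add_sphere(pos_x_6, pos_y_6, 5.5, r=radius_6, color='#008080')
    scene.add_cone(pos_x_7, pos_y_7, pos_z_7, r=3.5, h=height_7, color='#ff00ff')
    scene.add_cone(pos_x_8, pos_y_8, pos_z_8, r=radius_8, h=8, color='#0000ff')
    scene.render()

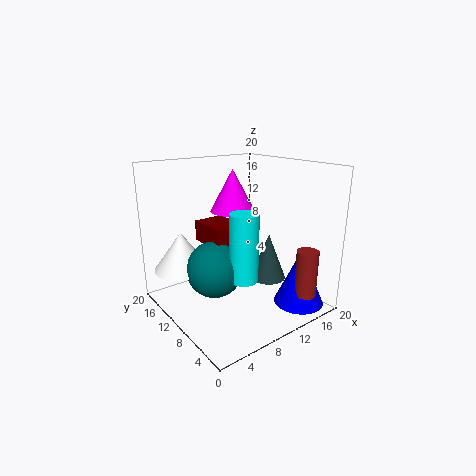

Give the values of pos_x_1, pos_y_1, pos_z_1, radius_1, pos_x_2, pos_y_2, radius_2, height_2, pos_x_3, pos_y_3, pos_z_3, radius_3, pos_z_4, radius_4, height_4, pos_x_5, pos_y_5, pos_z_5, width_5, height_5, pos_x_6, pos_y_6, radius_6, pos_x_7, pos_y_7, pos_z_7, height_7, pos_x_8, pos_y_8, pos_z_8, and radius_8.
pos_x_1 = 4; pos_y_1 = 15.5; pos_z_1 = 5; radius_1 = 4; pos_x_2 = 9.5; pos_y_2 = 8; radius_2 = 2; height_2 = 9.5; pos_x_3 = 13.5; pos_y_3 = 7.5; pos_z_3 = 4; radius_3 = 2.5; pos_z_4 = 2.5; radius_4 = 1.5; height_4 = 6.5; pos_x_5 = 7; pos_y_5 = 10.5; pos_z_5 = 8.5; width_5 = 4.5; height_5 = 3; pos_x_6 = 7; pos_y_6 = 11.5; radius_6 = 4; pos_x_7 = 13.5; pos_y_7 = 16; pos_z_7 = 12; height_7 = 6.5; pos_x_8 = 16.5; pos_y_8 = 4; pos_z_8 = 0.5; radius_8 = 3.5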